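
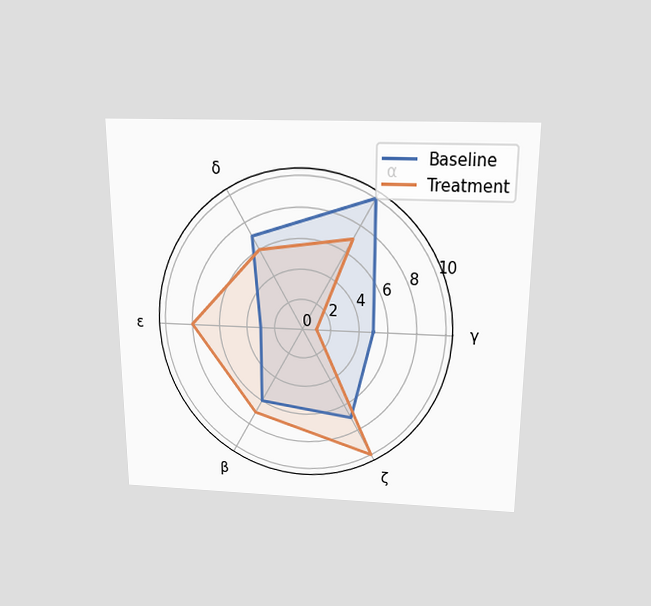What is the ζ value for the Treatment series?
The chart is viewed slightly from above. On the ζ axis, Treatment reaches 10.

10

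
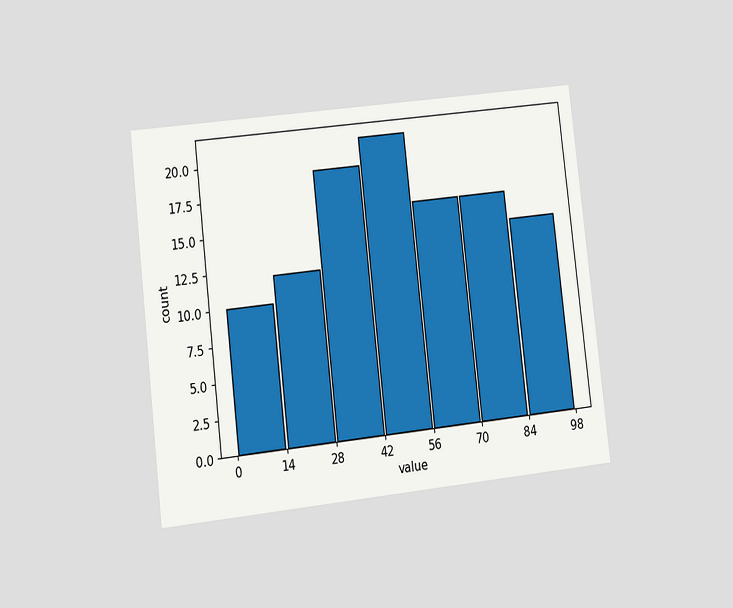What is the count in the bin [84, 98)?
The chart is tilted about 7° counter-clockwise and viewed at a slight angle. The [84, 98) bin has height 14.

14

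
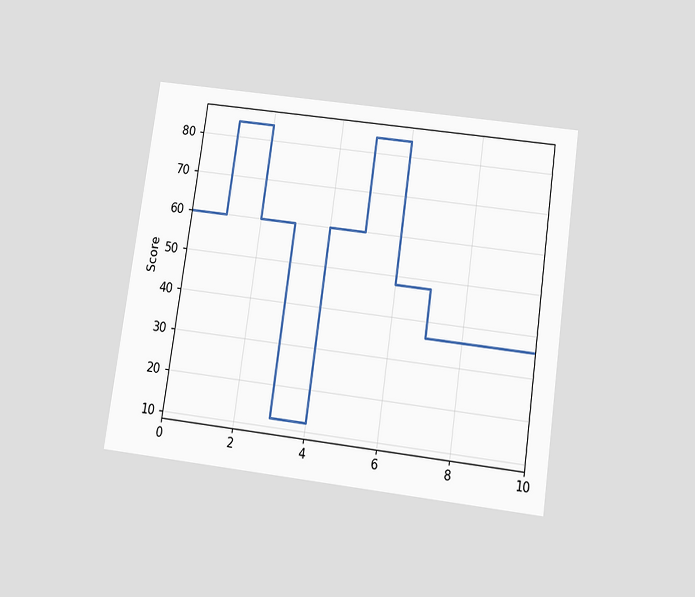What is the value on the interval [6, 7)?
48

The chart is tilted about 8° clockwise and viewed slightly from below. On [6, 7) the step sits at 48.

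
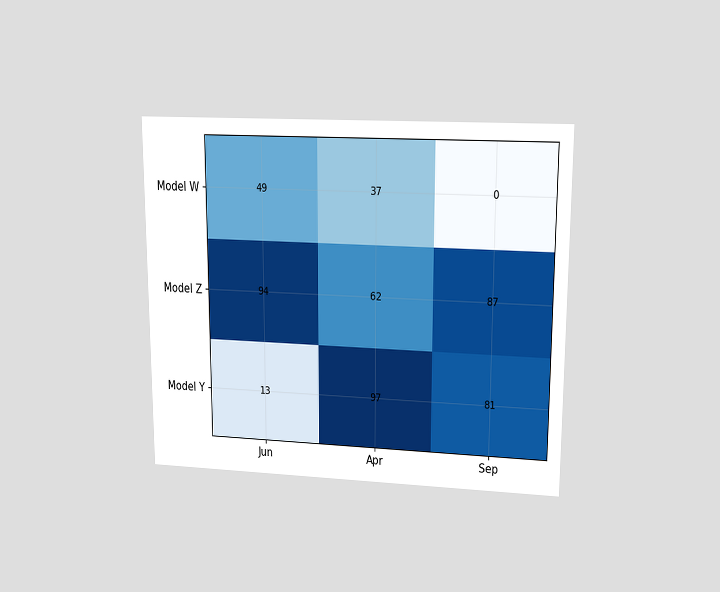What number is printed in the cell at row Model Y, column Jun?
The chart is viewed at a slight angle. The (Model Y, Jun) cell reads 13.

13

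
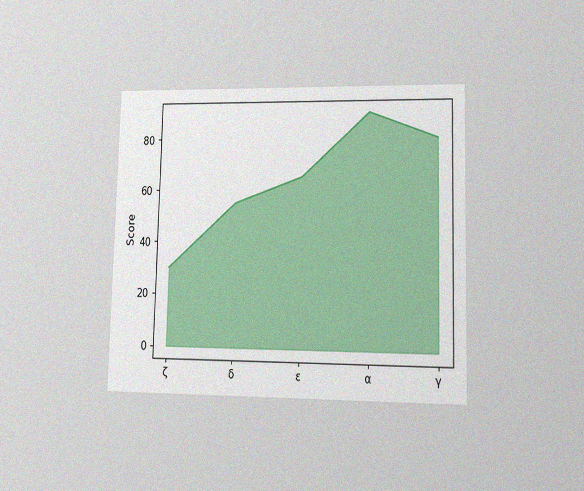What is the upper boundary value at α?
The chart is viewed at a slight angle, with some photo noise. At α the upper boundary is at 90.

90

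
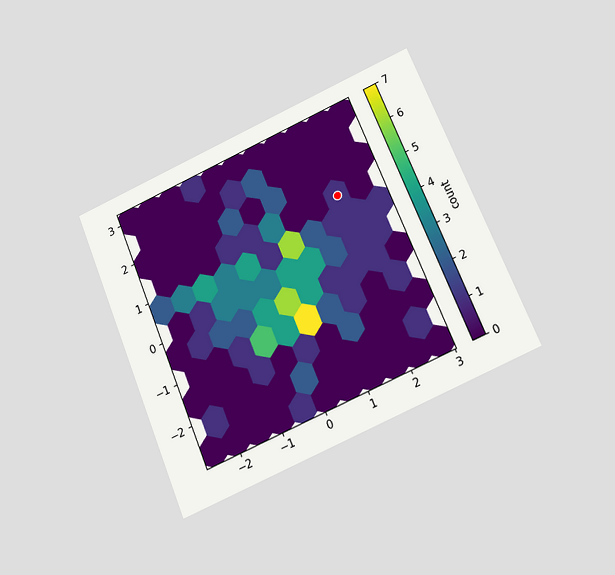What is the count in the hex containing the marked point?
The chart is tilted about 22° counter-clockwise and viewed slightly from below. The marked hex reads 1 on the colorbar.

1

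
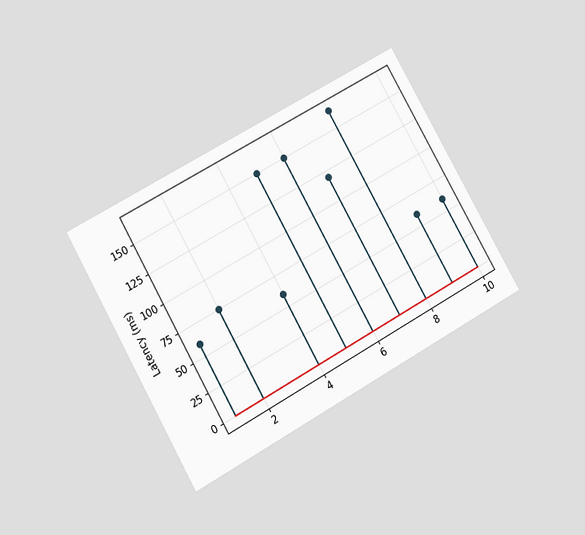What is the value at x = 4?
The chart is tilted about 30° counter-clockwise and viewed at a slight angle. The stem at x=4 reaches 60ms.

60ms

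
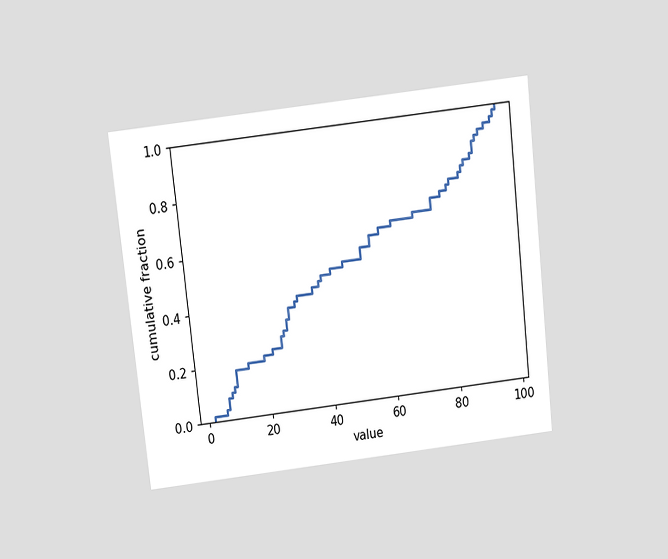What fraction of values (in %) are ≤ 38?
46%

The chart is tilted about 6° counter-clockwise and viewed slightly from above. At x=38 the ECDF step is at 46%.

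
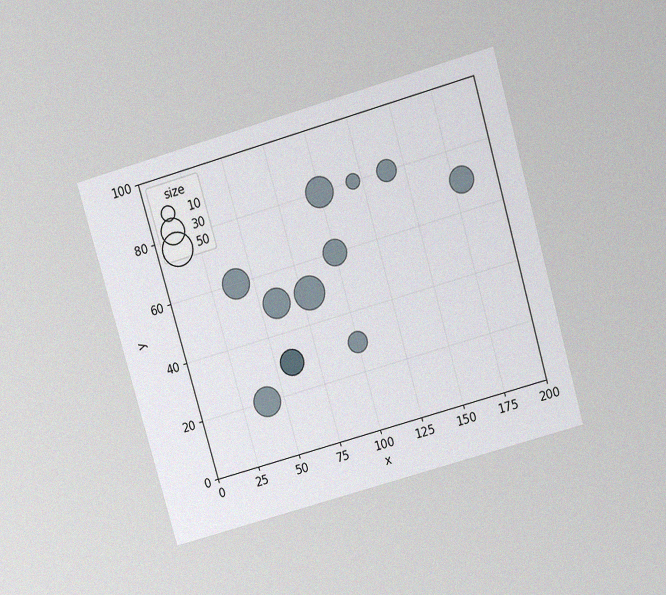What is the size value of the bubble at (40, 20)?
40

The chart is tilted about 16° counter-clockwise and viewed slightly from above, with some photo noise. Matching the bubble at (40, 20) against the size legend gives 40.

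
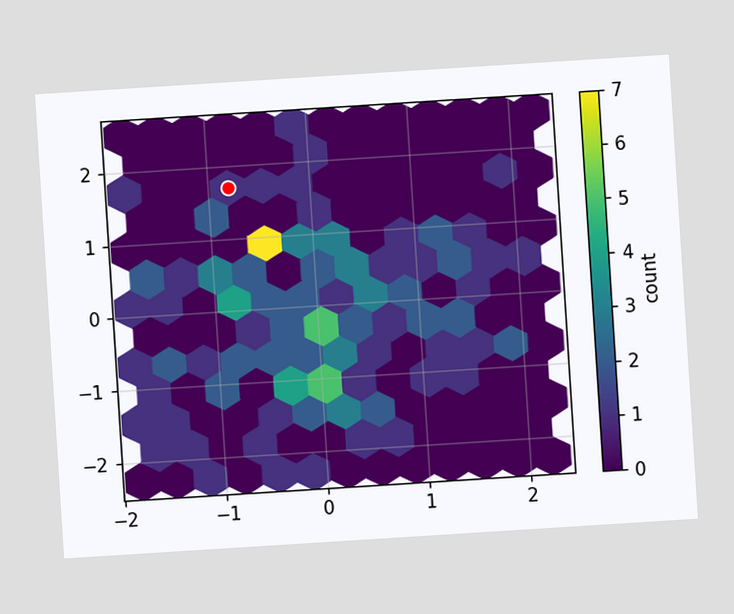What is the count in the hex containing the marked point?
1

The chart is tilted about 4° counter-clockwise. The marked hex reads 1 on the colorbar.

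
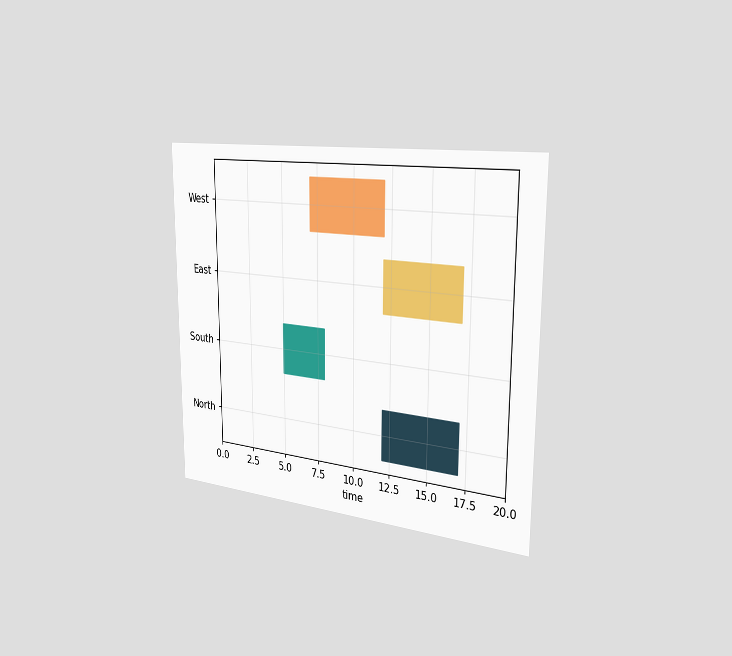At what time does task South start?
The chart is viewed slightly from the right. The South bar begins at t=5.

5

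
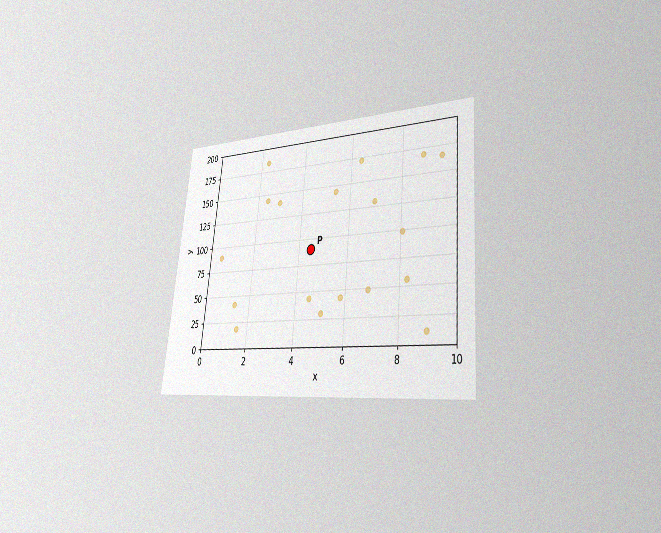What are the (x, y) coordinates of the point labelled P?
(4.5, 90)

The chart is tilted about 5° clockwise and viewed slightly from the right, with some photo noise. Following the gridlines from P to each axis, P sits at (4.5, 90).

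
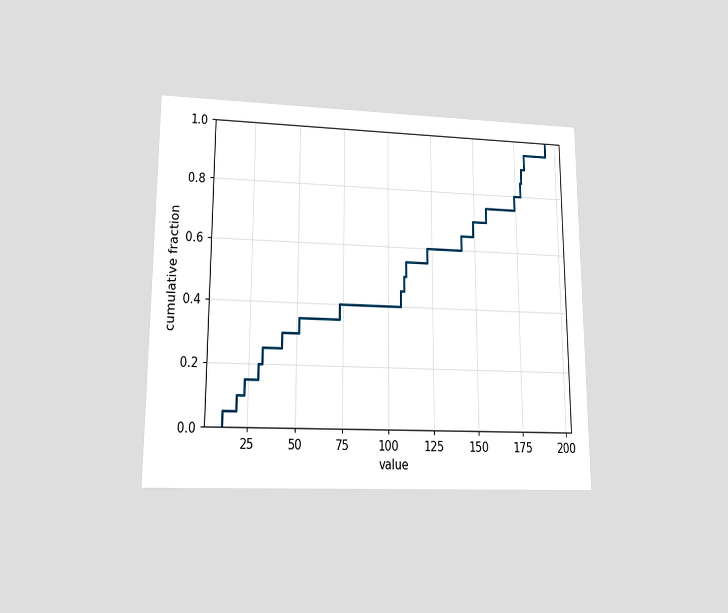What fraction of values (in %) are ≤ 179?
90%

The chart is viewed at a slight angle. At x=179 the ECDF step is at 90%.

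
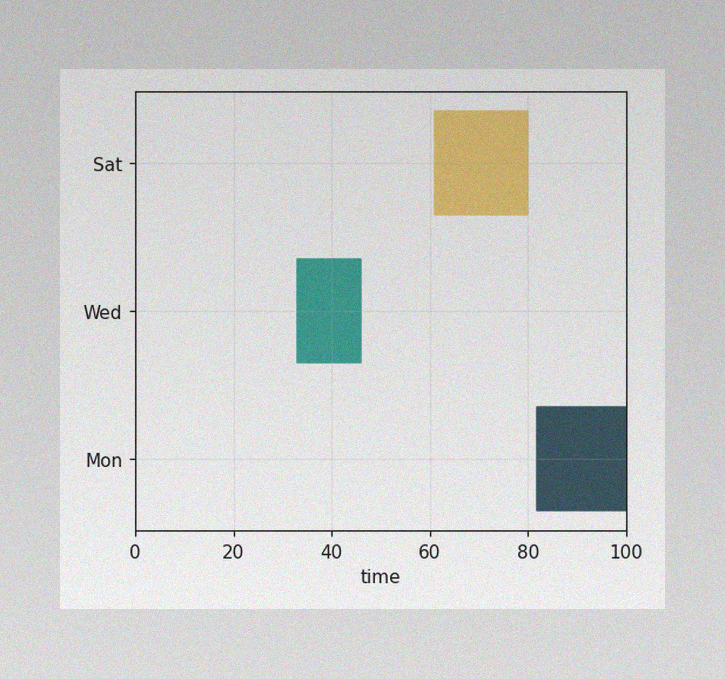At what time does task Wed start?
33

The image has some photo noise and uneven lighting. The Wed bar begins at t=33.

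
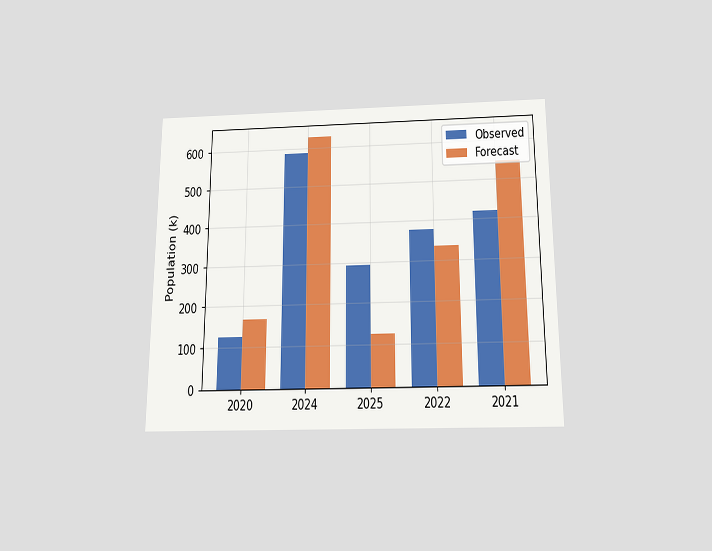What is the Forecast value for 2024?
630k

The chart is viewed slightly from below. The Forecast bar at 2024 reaches 630k on the y-axis.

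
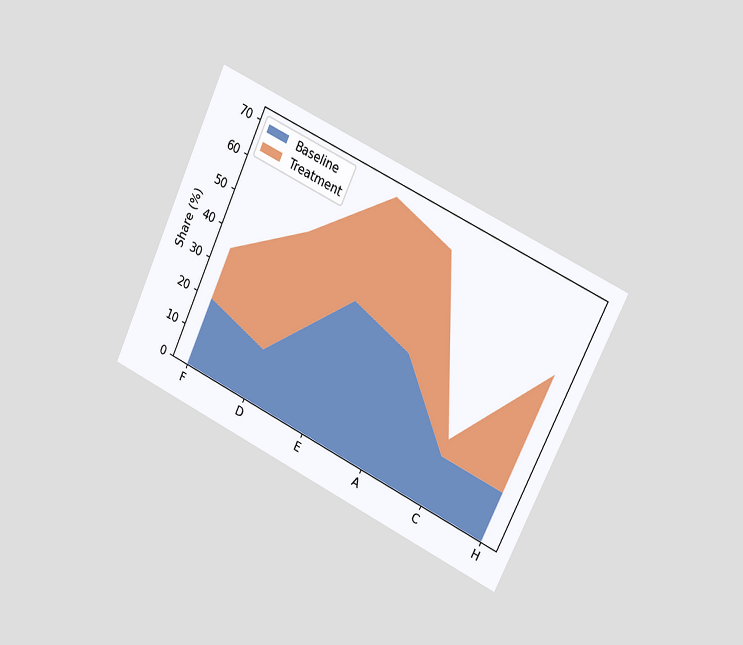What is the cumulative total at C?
The chart is tilted about 25° clockwise and viewed slightly from the right. The stacked total at C reaches 20%.

20%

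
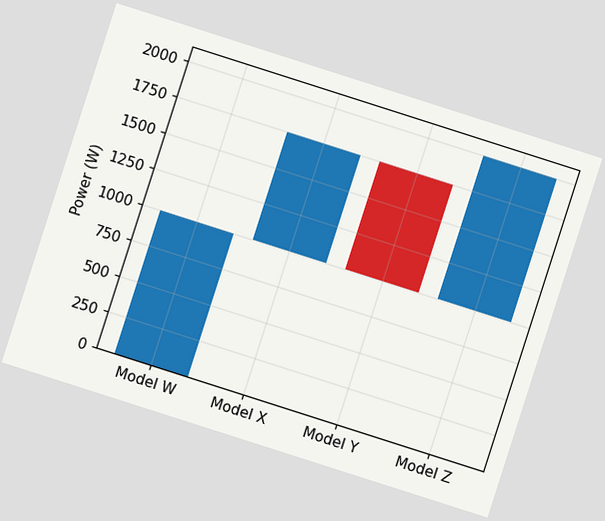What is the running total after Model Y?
1000W

The chart is tilted about 18° clockwise. After Model Y the running total reaches 1000W.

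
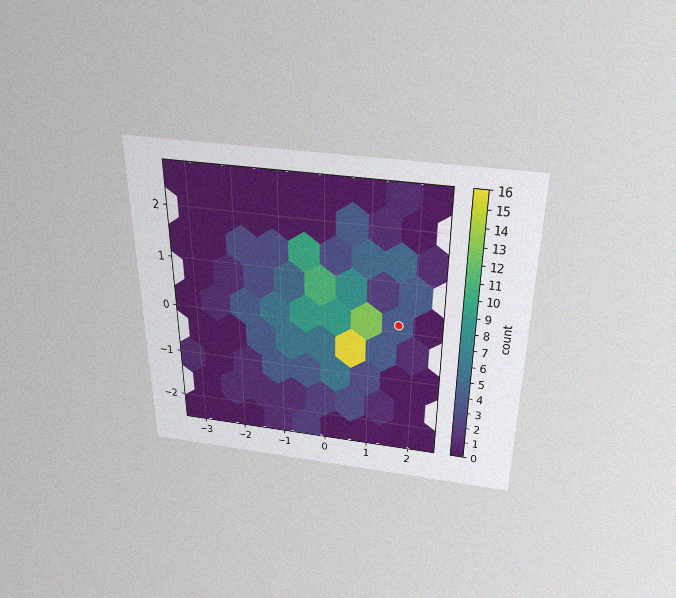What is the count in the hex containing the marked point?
The chart is viewed slightly from above, with some photo noise. The marked hex reads 4 on the colorbar.

4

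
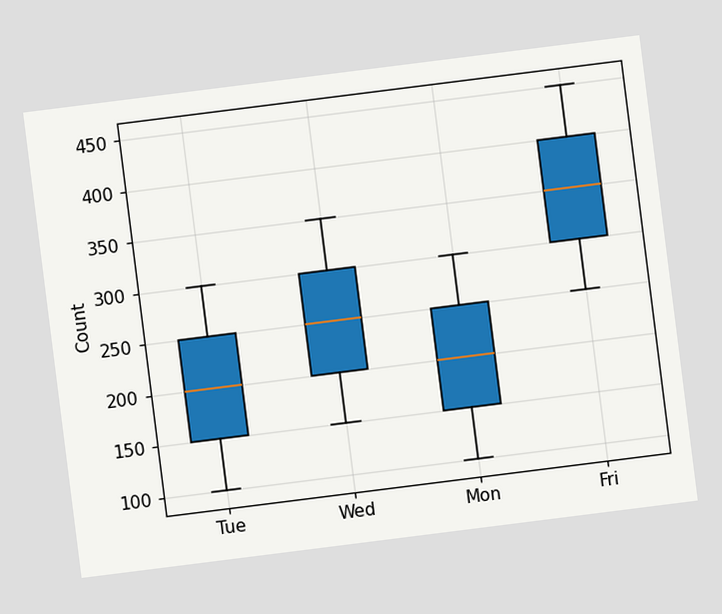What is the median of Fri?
The chart is tilted about 7° counter-clockwise. The median line in the Fri box sits at 350.

350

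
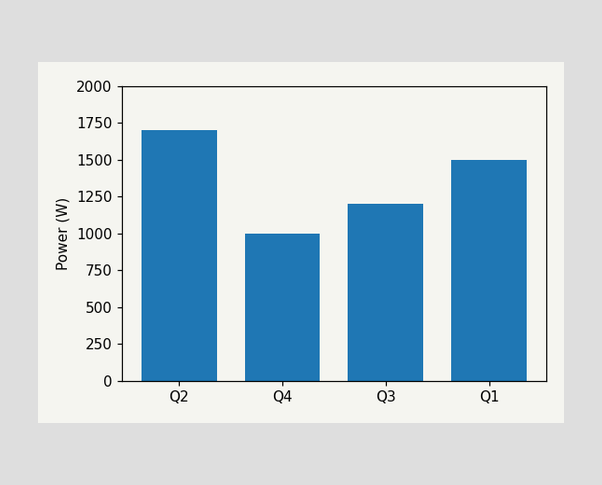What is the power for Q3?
Reading along the chart's y-axis, the Q3 bar reaches 1200W.

1200W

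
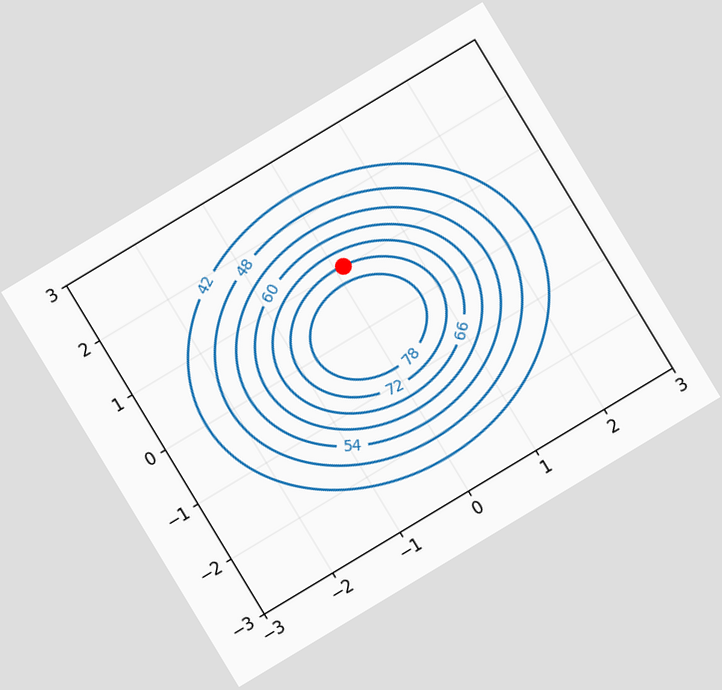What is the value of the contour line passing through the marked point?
The chart is tilted about 31° counter-clockwise. The marked point sits on the contour labelled 72.

72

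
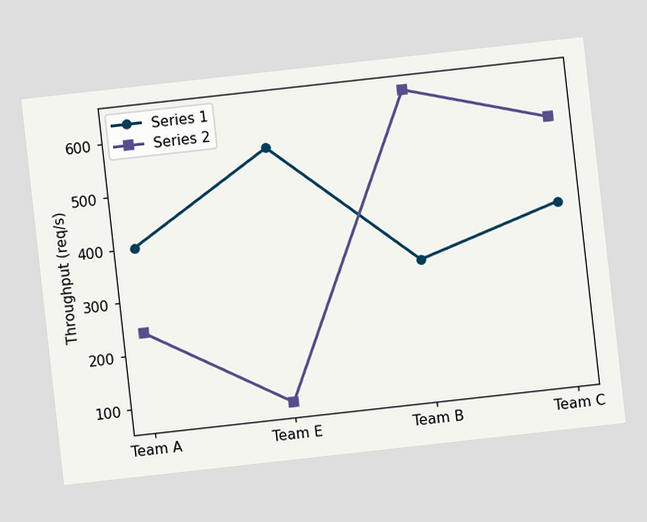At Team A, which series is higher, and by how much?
The chart is tilted about 6° counter-clockwise. At Team A, Series 1 sits above the other line by 160req/s.

Series 1, by 160req/s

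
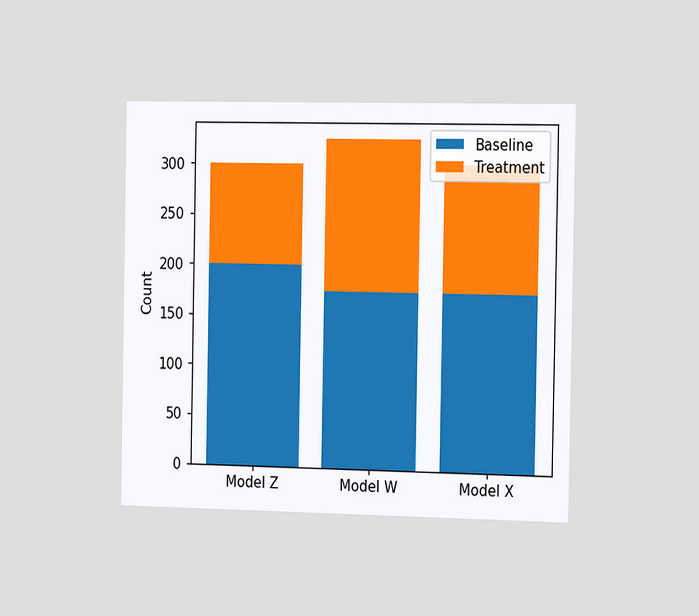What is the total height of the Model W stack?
The chart is viewed slightly from the right. The Model W stack's top reaches 325 on the y-axis.

325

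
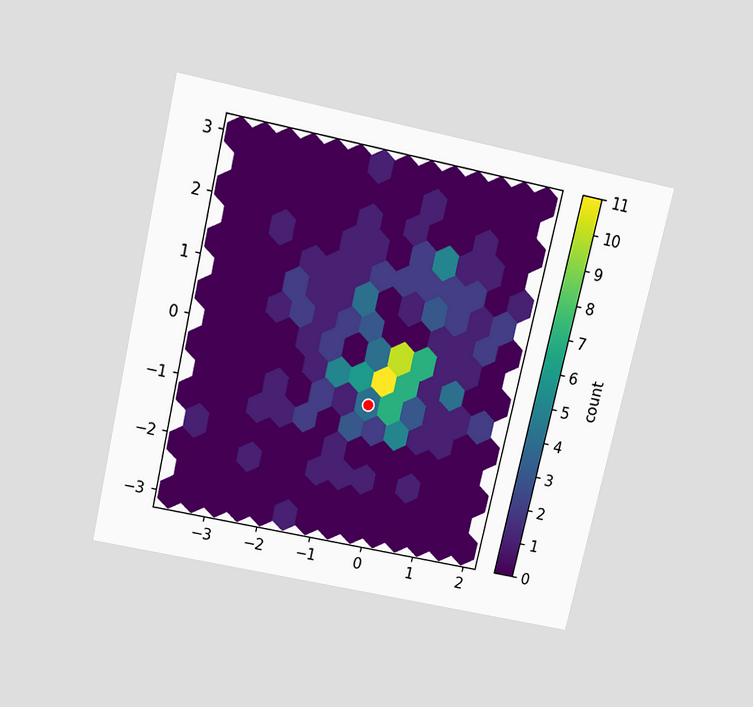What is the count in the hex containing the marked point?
4

The chart is tilted about 13° clockwise and viewed slightly from above. The marked hex reads 4 on the colorbar.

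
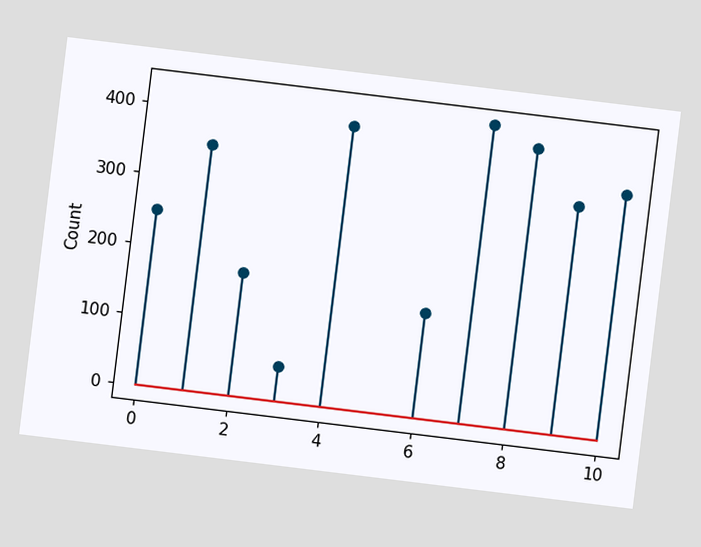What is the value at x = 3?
The chart is tilted about 7° clockwise. The stem at x=3 reaches 50.

50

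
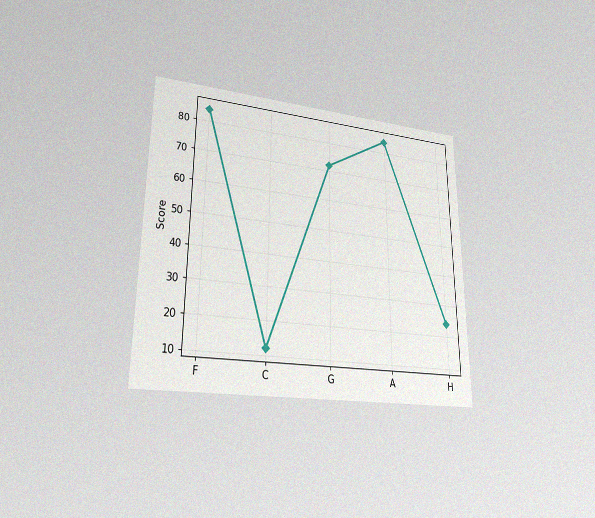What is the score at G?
72

The chart is viewed at a slight angle, with some photo noise. At G, the line is at 72.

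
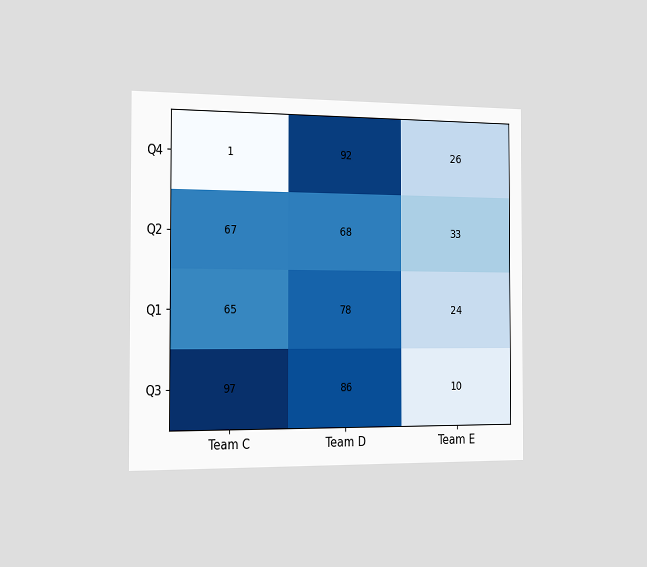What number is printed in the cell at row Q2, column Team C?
The chart is viewed slightly from the left. The (Q2, Team C) cell reads 67.

67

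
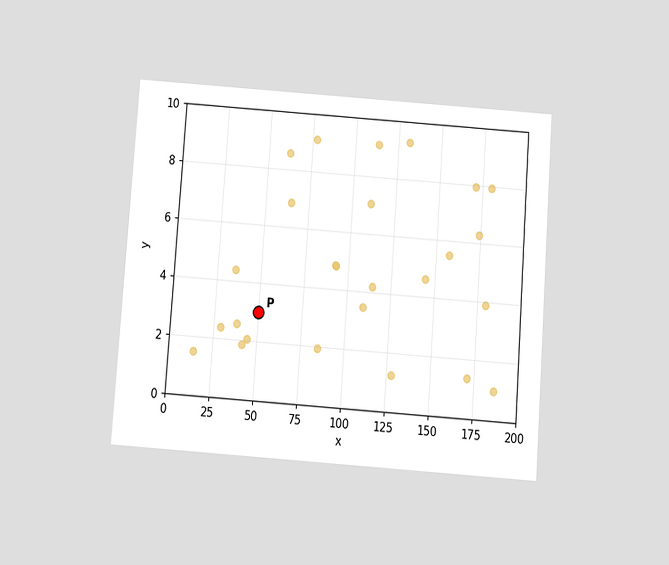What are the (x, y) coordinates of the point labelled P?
The chart is tilted about 4° clockwise and viewed slightly from below. Following the gridlines from P to each axis, P sits at (50, 3).

(50, 3)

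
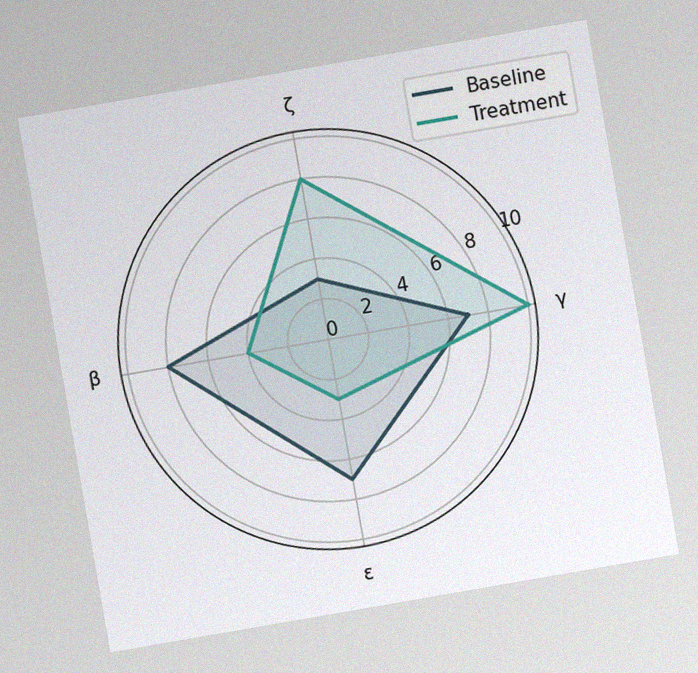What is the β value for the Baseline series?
The chart is tilted about 10° counter-clockwise, with some photo noise. On the β axis, Baseline reaches 8.

8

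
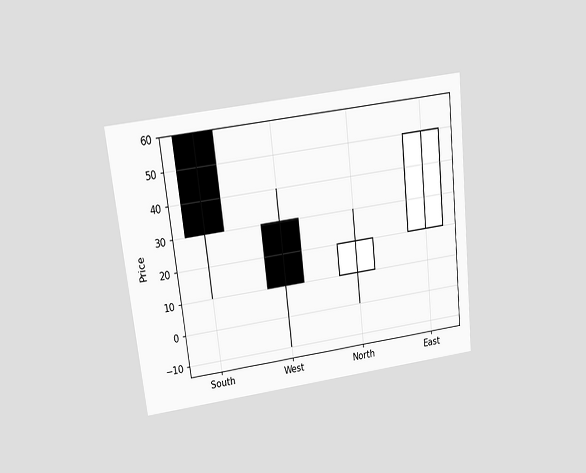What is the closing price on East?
The chart is tilted about 7° counter-clockwise and viewed slightly from above. The East candle closes at 50.

50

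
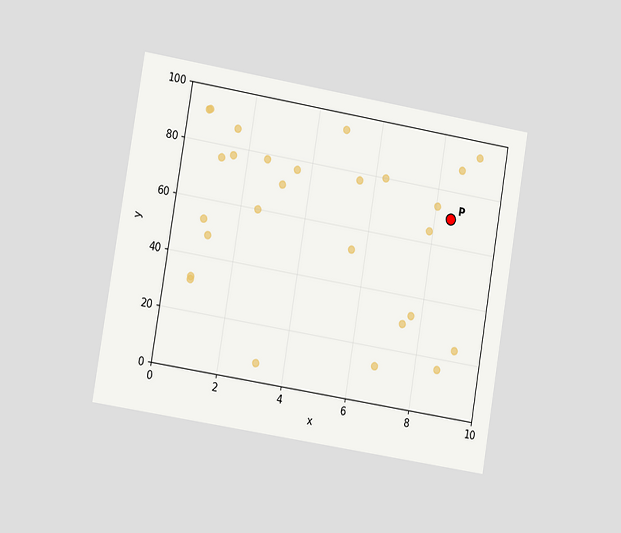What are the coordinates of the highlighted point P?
(8.5, 70)

The chart is tilted about 9° clockwise and viewed slightly from the left. Following the gridlines from P to each axis, P sits at (8.5, 70).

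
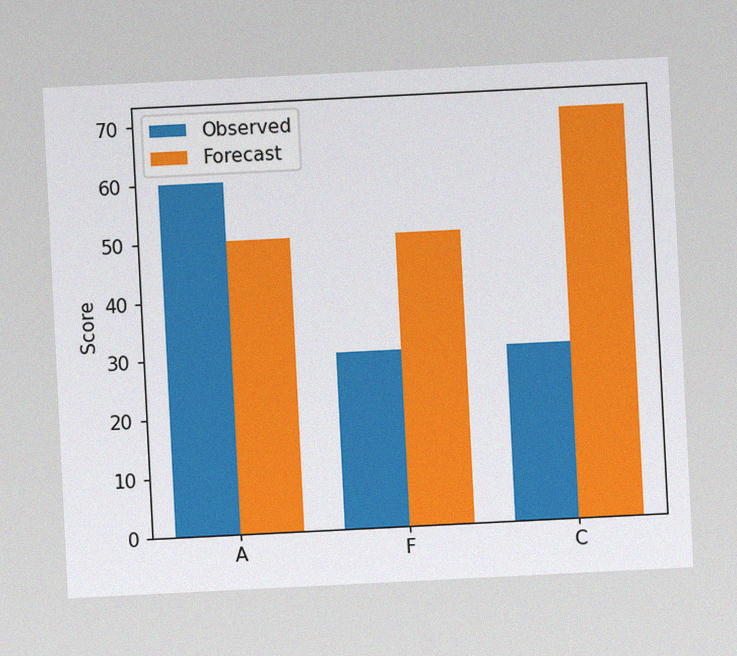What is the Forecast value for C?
The chart is tilted about 3° counter-clockwise, with some photo noise. The Forecast bar at C reaches 70 on the y-axis.

70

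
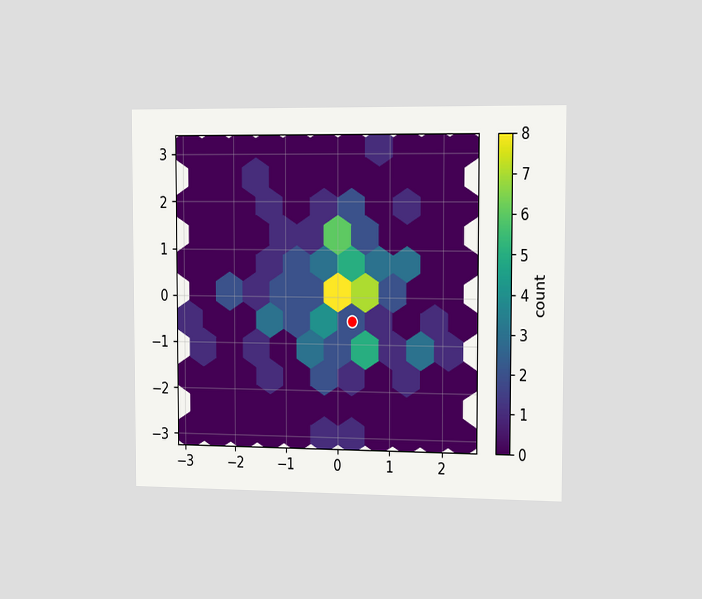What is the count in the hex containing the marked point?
The chart is viewed slightly from the right. The marked hex reads 2 on the colorbar.

2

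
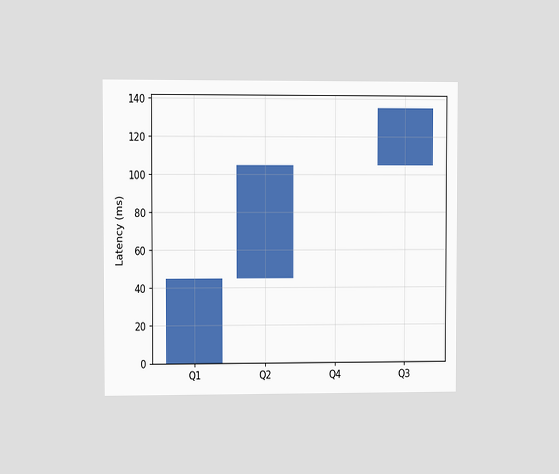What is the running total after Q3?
135ms

The chart is viewed at a slight angle. After Q3 the running total reaches 135ms.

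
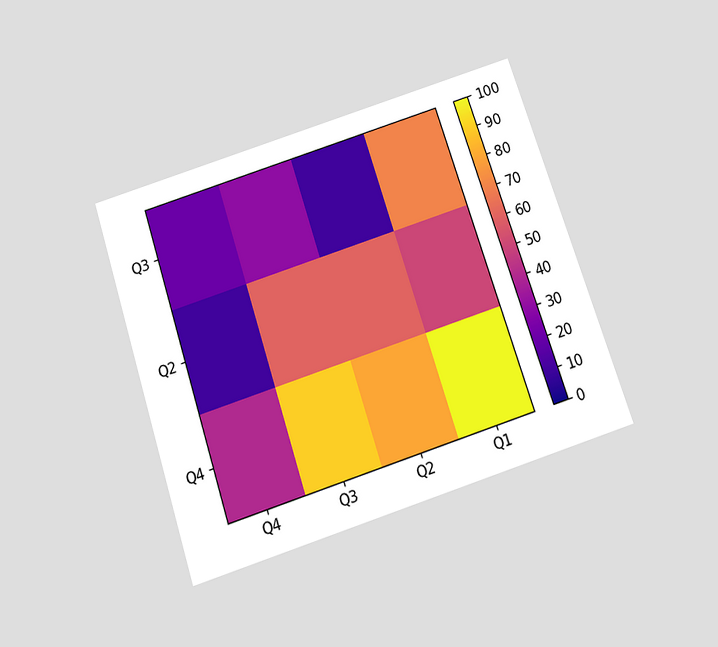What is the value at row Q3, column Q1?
70

The chart is tilted about 18° counter-clockwise and viewed slightly from below. Matching cell (Q3, Q1) against the colorbar gives 70.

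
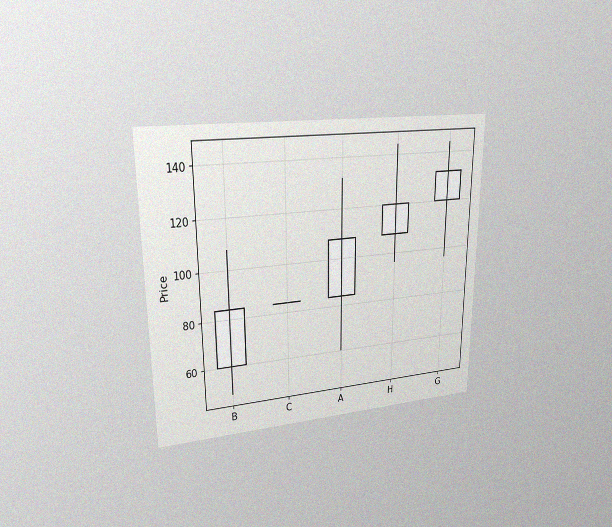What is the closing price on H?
The chart is viewed at a slight angle, with some photo noise. The H candle closes at 120.

120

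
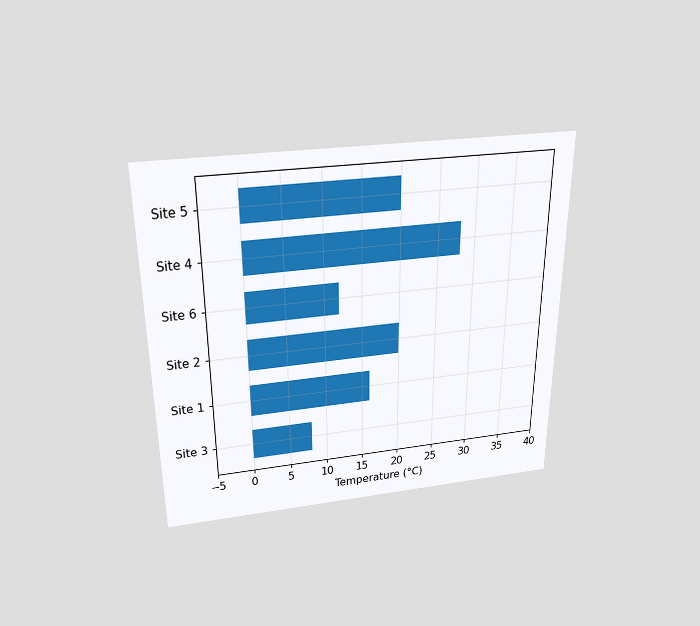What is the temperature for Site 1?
16°C

The chart is viewed slightly from above. Reading along the chart's x-axis, the Site 1 bar reaches 16°C.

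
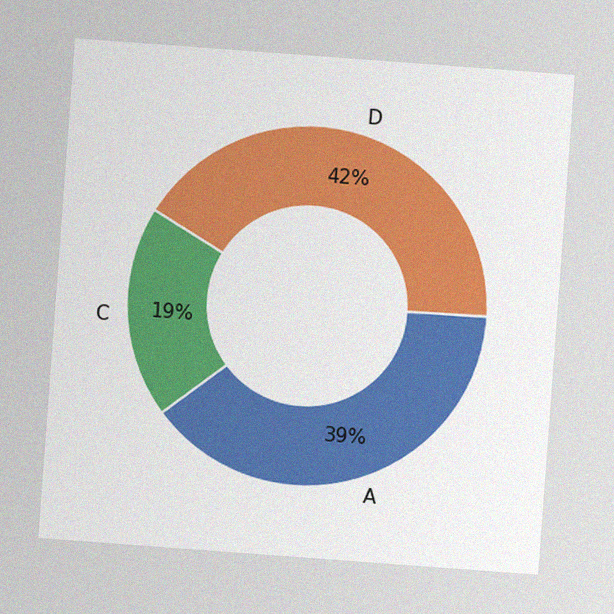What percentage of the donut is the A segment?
39%

The chart is tilted about 4° clockwise, with some photo noise. The A segment takes up 39% of the ring.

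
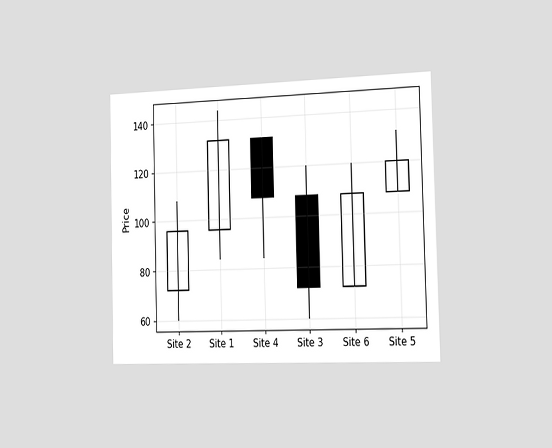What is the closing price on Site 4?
108

The chart is viewed slightly from the right. The Site 4 candle closes at 108.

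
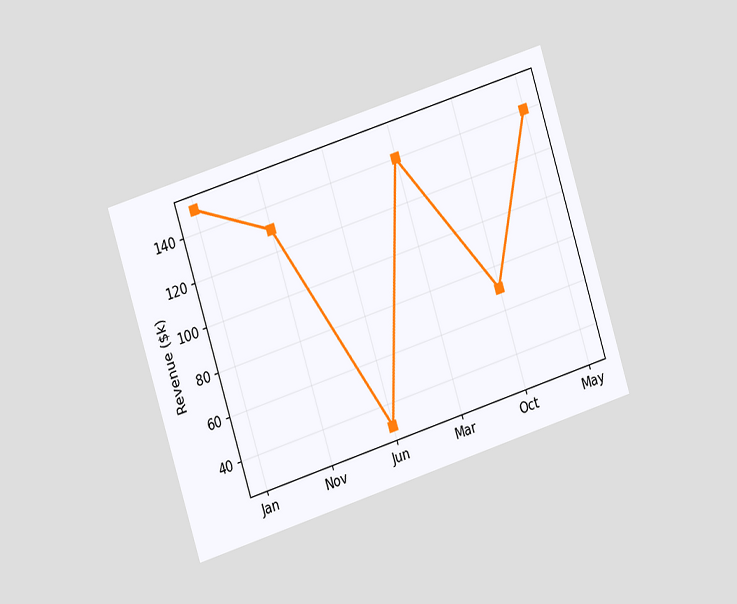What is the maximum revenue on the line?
$150k

The chart is tilted about 18° counter-clockwise and viewed slightly from the left. The highest point is at Jan, and reading across to the y-axis gives $150k.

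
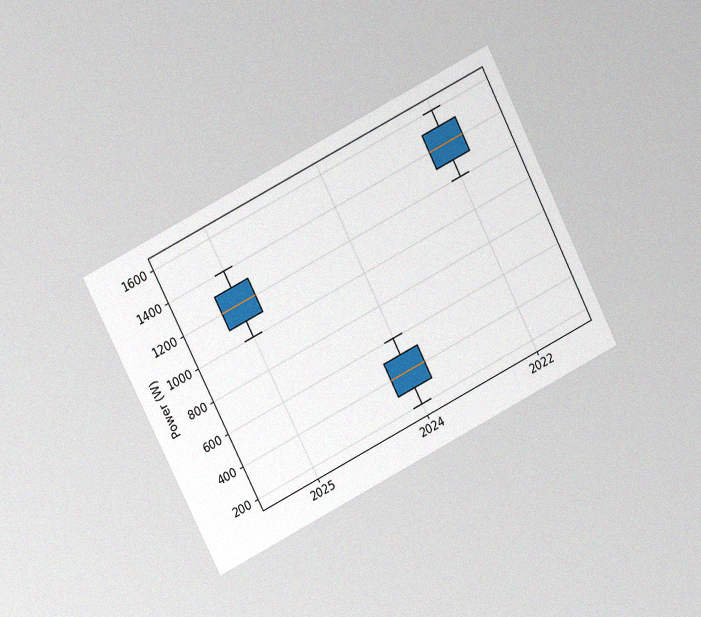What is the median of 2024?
The chart is tilted about 27° counter-clockwise and viewed at a slight angle, with some photo noise. The median line in the 2024 box sits at 400W.

400W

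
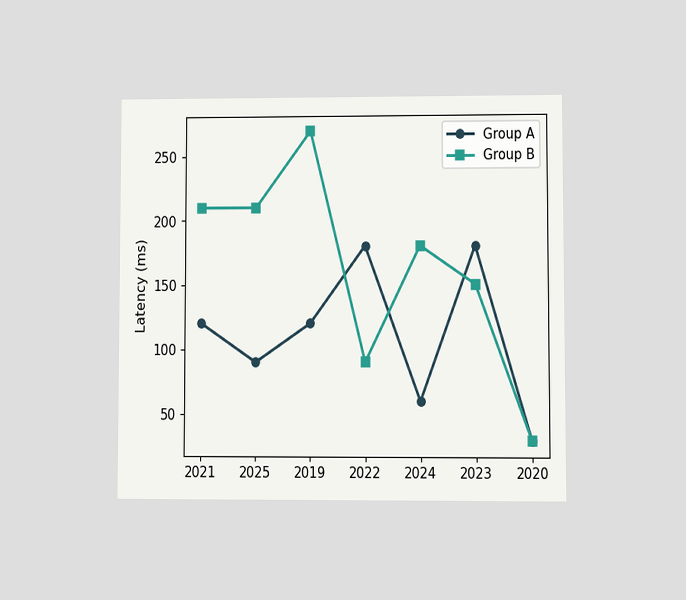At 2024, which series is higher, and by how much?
Group B, by 120ms

The chart is viewed at a slight angle. At 2024, Group B sits above the other line by 120ms.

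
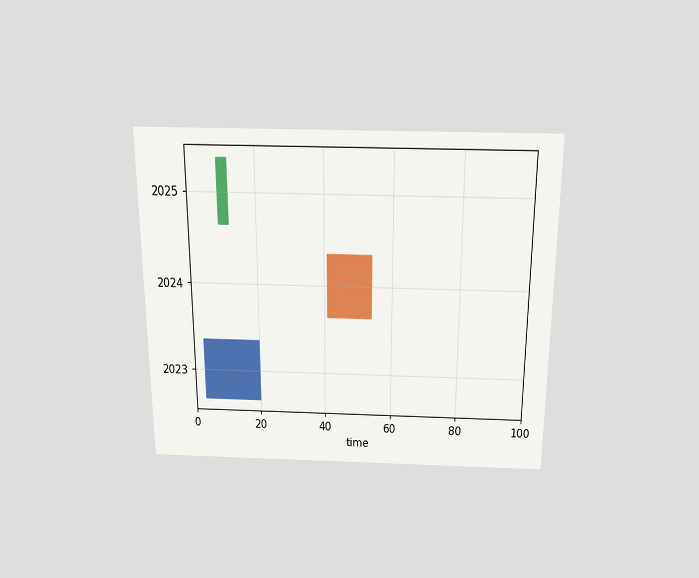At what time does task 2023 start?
3

The chart is viewed slightly from above. The 2023 bar begins at t=3.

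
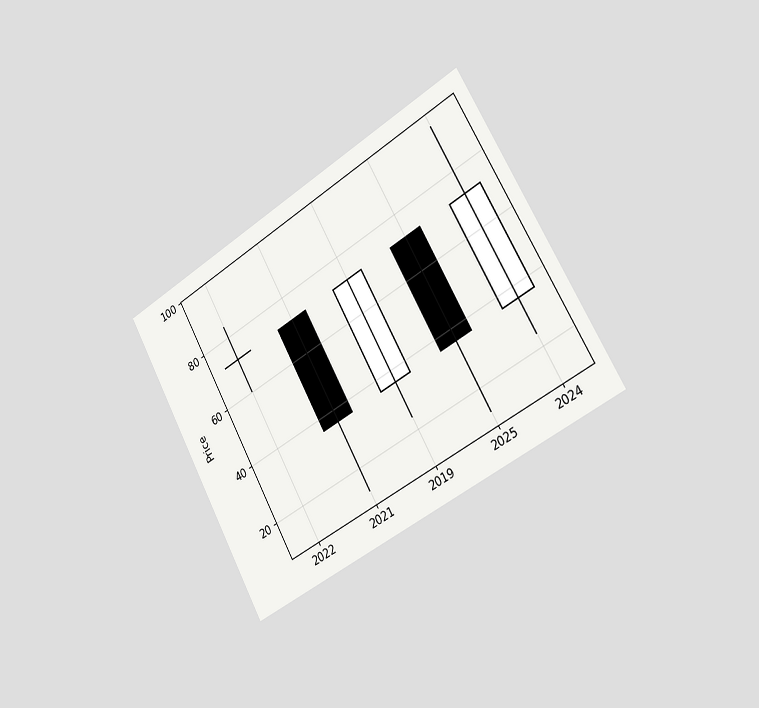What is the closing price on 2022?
The chart is tilted about 29° counter-clockwise and viewed slightly from the right. The 2022 candle closes at 72.

72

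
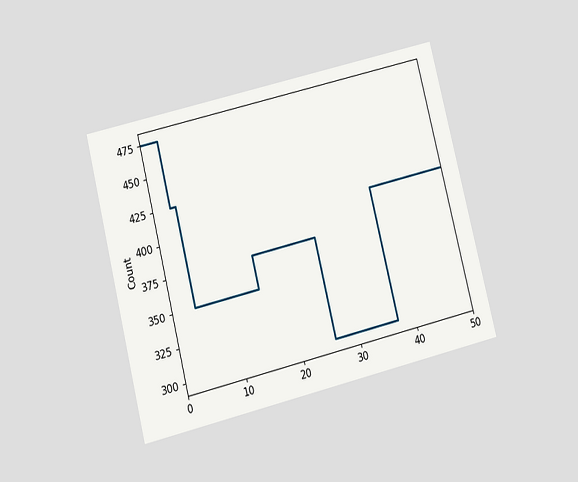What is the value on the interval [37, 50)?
400

The chart is tilted about 14° counter-clockwise and viewed slightly from below. On [37, 50) the step sits at 400.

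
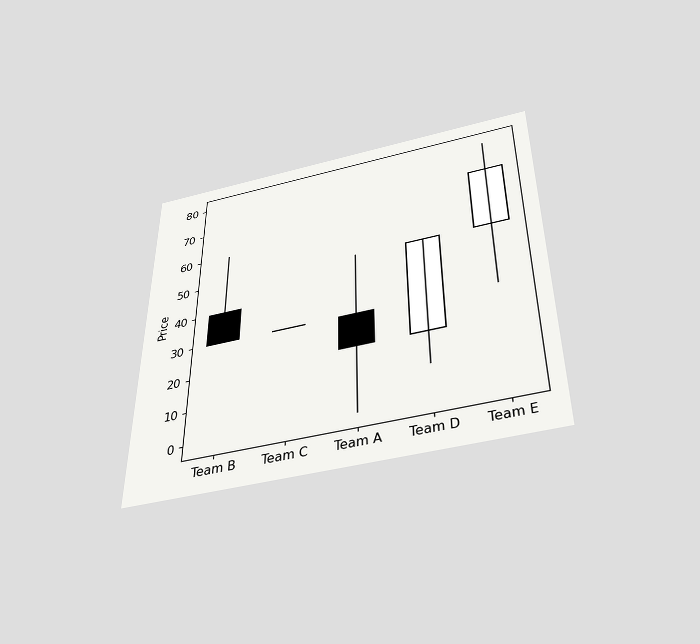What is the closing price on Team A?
20

The chart is viewed slightly from below. The Team A candle closes at 20.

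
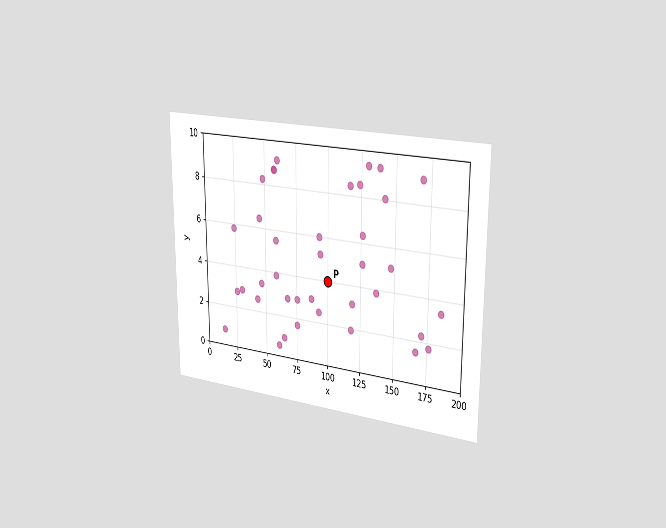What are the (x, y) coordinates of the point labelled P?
The chart is viewed slightly from the right. Following the gridlines from P to each axis, P sits at (100, 4).

(100, 4)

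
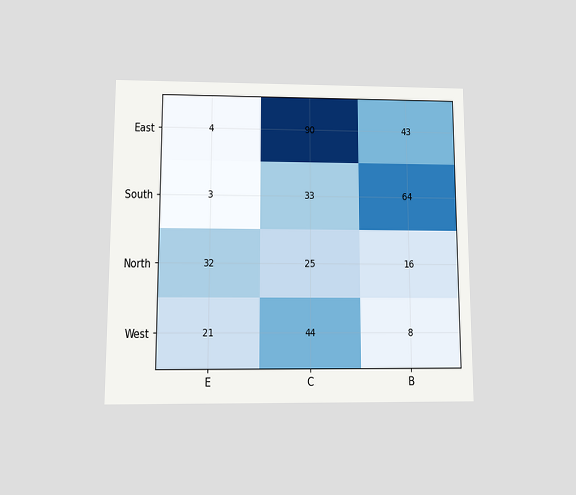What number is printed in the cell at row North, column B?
16

The chart is viewed at a slight angle. The (North, B) cell reads 16.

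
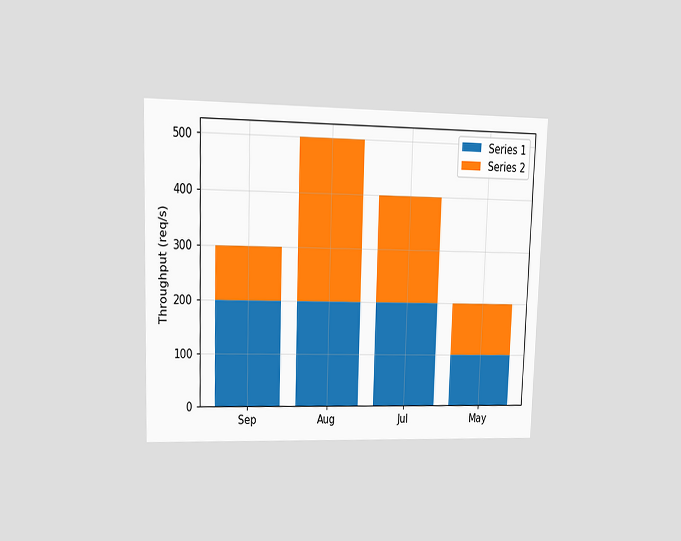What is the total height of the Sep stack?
The chart is viewed at a slight angle. The Sep stack's top reaches 300req/s on the y-axis.

300req/s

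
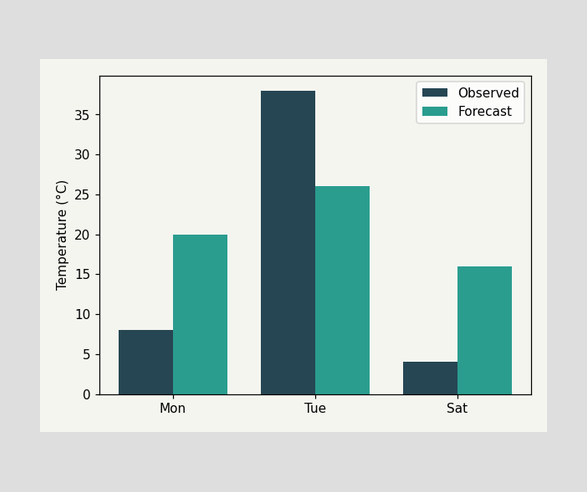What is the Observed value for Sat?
The Observed bar at Sat reaches 4°C on the y-axis.

4°C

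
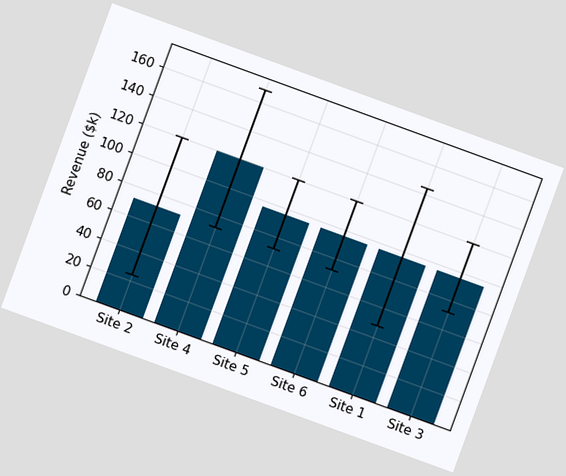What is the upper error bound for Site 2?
The chart is tilted about 20° clockwise. The Site 2 bar's upper whisker reaches $120k.

$120k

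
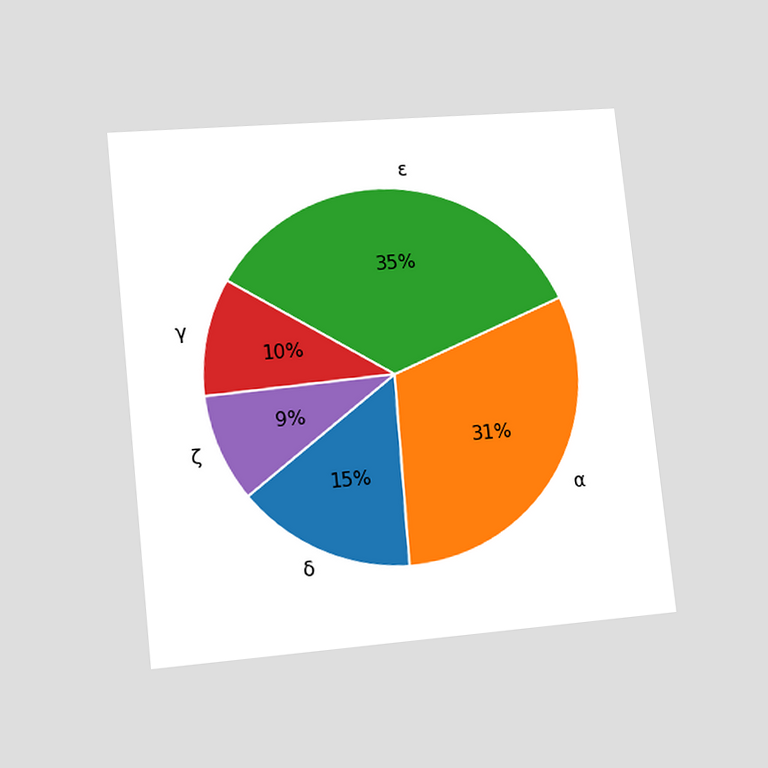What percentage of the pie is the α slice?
The chart is tilted about 6° counter-clockwise and viewed at a slight angle. The α slice takes up 31% of the pie.

31%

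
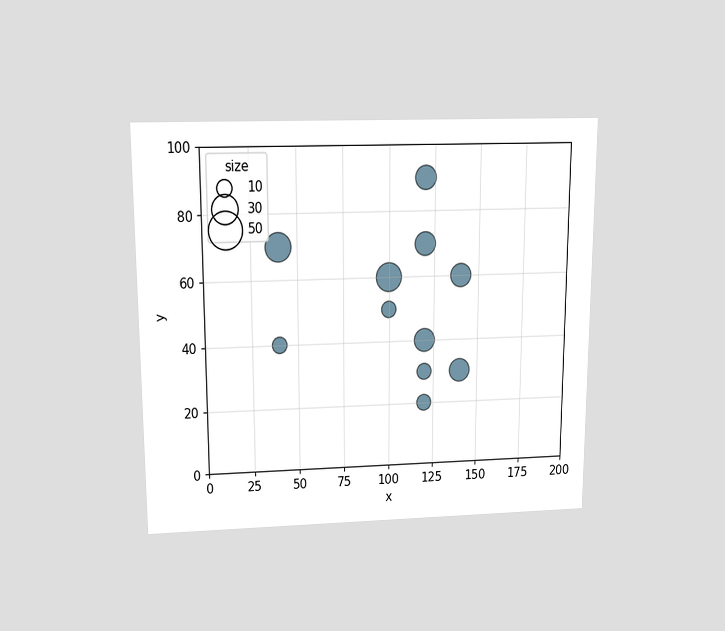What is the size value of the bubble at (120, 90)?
20

The chart is viewed slightly from above. Matching the bubble at (120, 90) against the size legend gives 20.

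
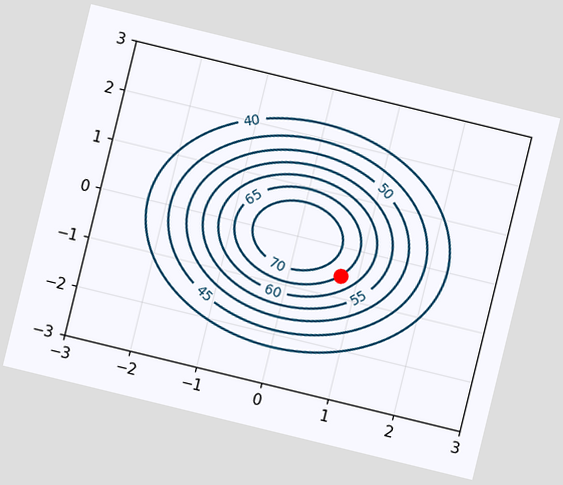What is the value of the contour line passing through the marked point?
65

The chart is tilted about 14° clockwise. The marked point sits on the contour labelled 65.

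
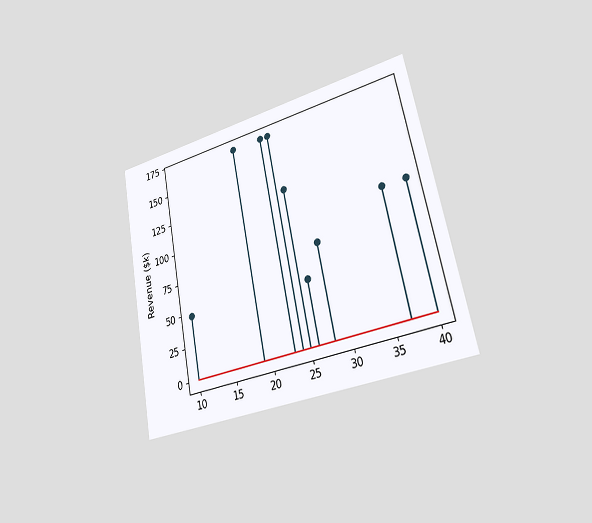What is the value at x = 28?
$72k

The chart is tilted about 11° counter-clockwise and viewed slightly from the right. The stem at x=28 reaches $72k.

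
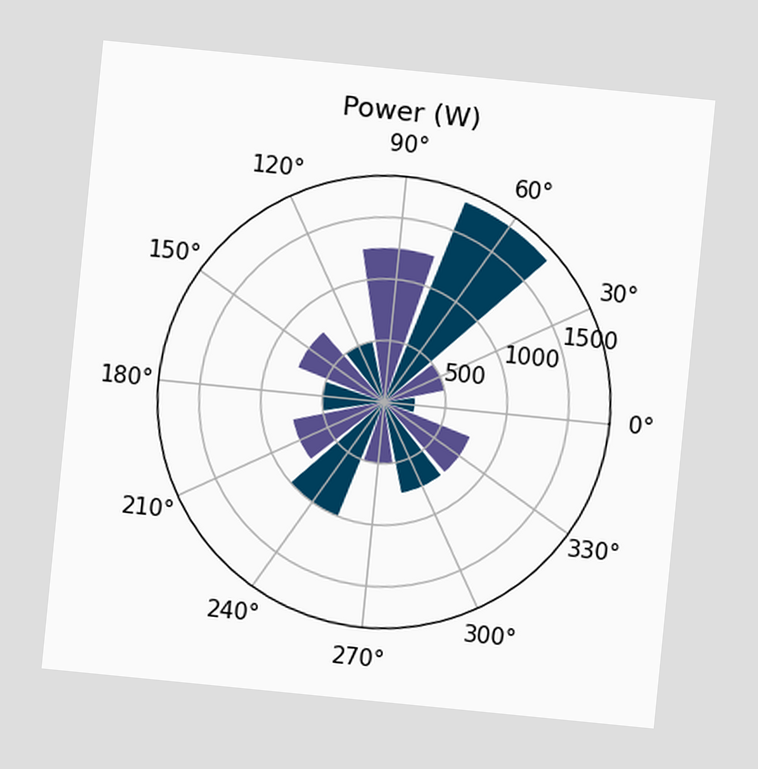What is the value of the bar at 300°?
The chart is tilted about 6° clockwise. The bar at 300° reaches 750W on the radial axis.

750W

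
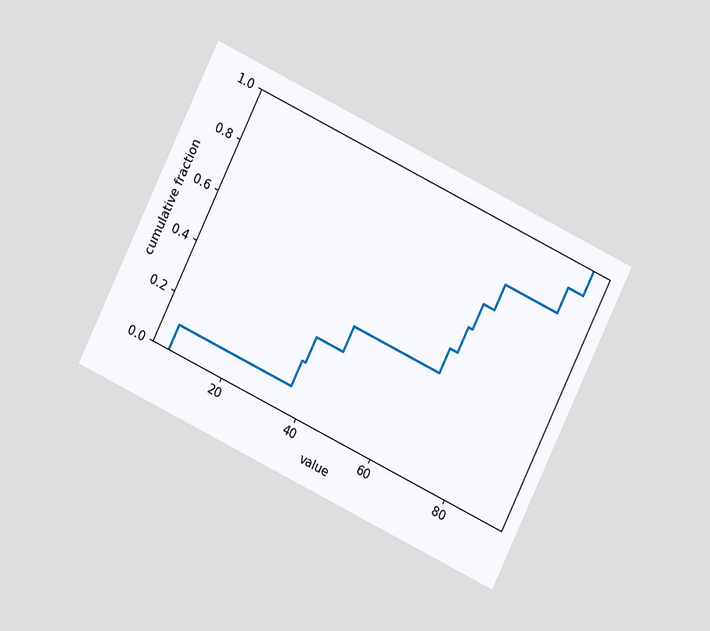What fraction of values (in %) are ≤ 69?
The chart is tilted about 26° clockwise and viewed at a slight angle. At x=69 the ECDF step is at 60%.

60%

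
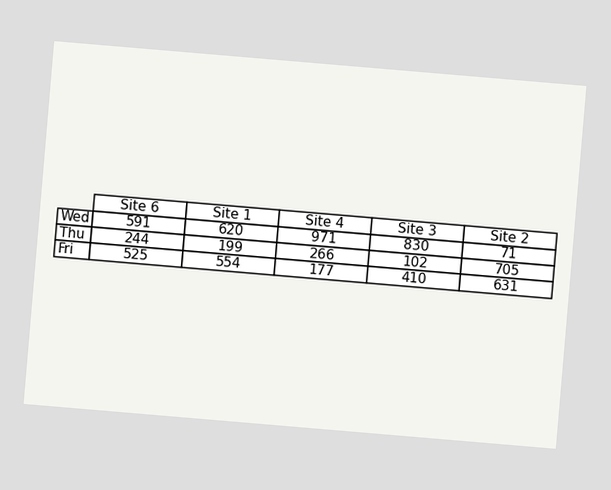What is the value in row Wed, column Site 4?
The chart is tilted about 5° clockwise. The (Wed, Site 4) cell reads 971.

971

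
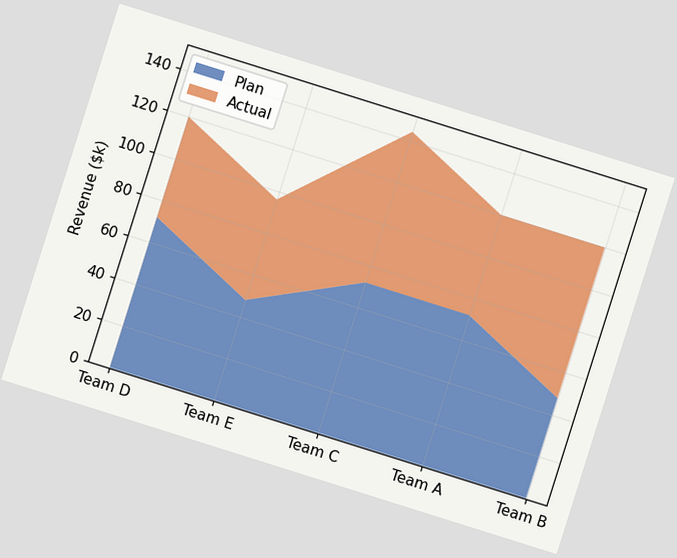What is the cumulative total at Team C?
$144k

The chart is tilted about 17° clockwise. The stacked total at Team C reaches $144k.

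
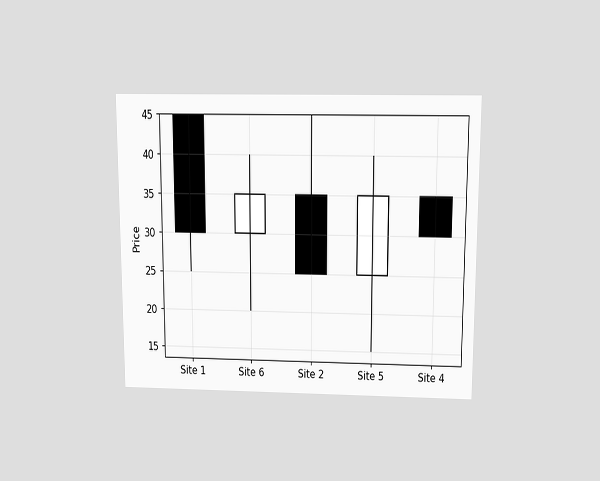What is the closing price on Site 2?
The chart is viewed slightly from above. The Site 2 candle closes at 25.

25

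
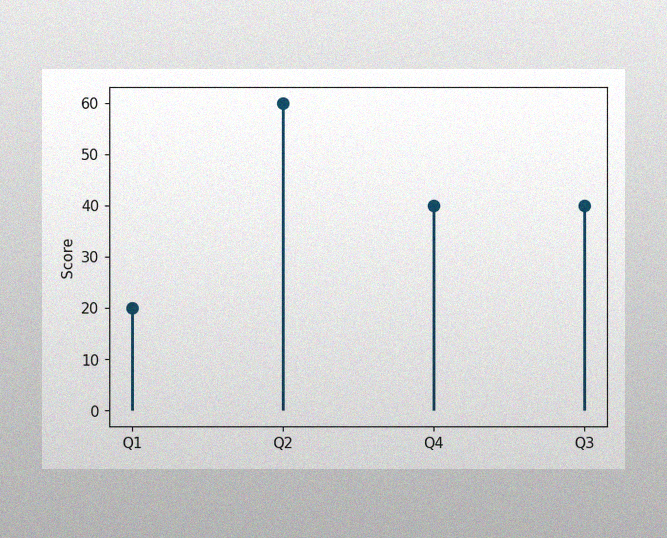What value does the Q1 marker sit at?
The image has some photo noise and uneven lighting. The Q1 marker sits at 20.

20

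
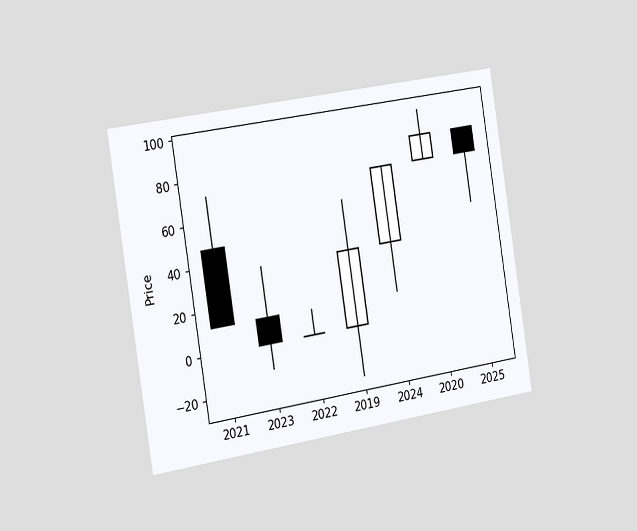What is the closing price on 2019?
The chart is tilted about 9° counter-clockwise and viewed slightly from the left. The 2019 candle closes at 36.

36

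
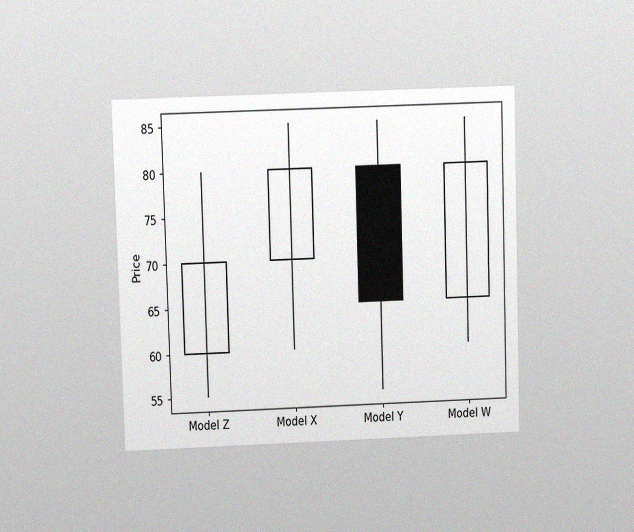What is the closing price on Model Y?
65

The chart is viewed at a slight angle, with some photo noise. The Model Y candle closes at 65.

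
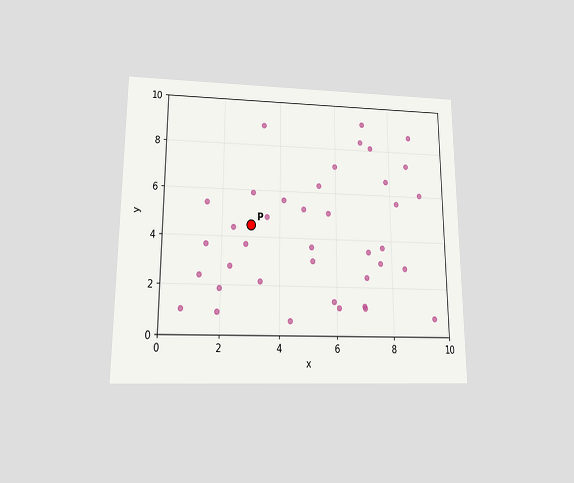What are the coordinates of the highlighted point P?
The chart is viewed slightly from below. Following the gridlines from P to each axis, P sits at (3, 4.5).

(3, 4.5)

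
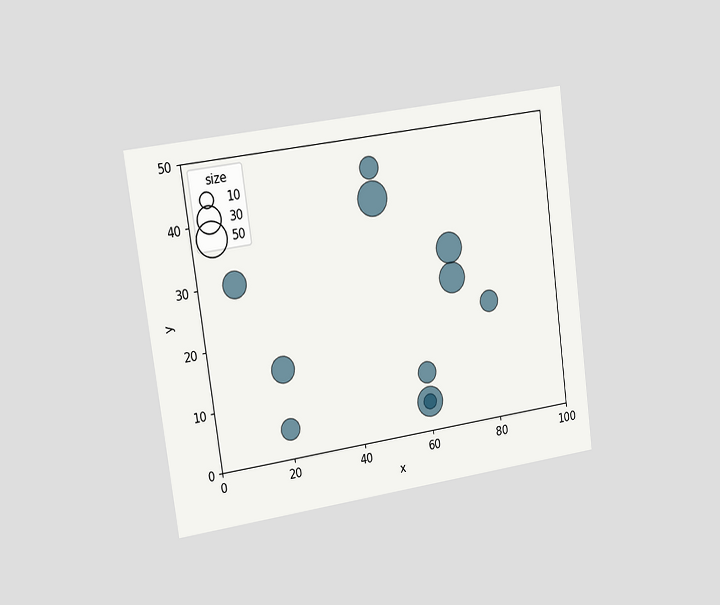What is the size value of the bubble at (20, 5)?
20

The chart is tilted about 8° counter-clockwise and viewed slightly from the left. Matching the bubble at (20, 5) against the size legend gives 20.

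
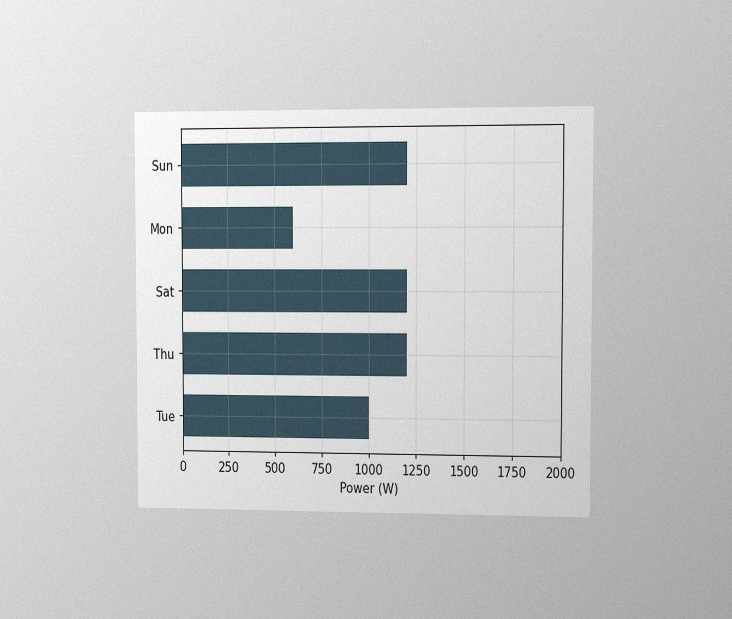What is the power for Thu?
1200W

The chart is viewed slightly from the right, with some photo noise. Reading along the chart's x-axis, the Thu bar reaches 1200W.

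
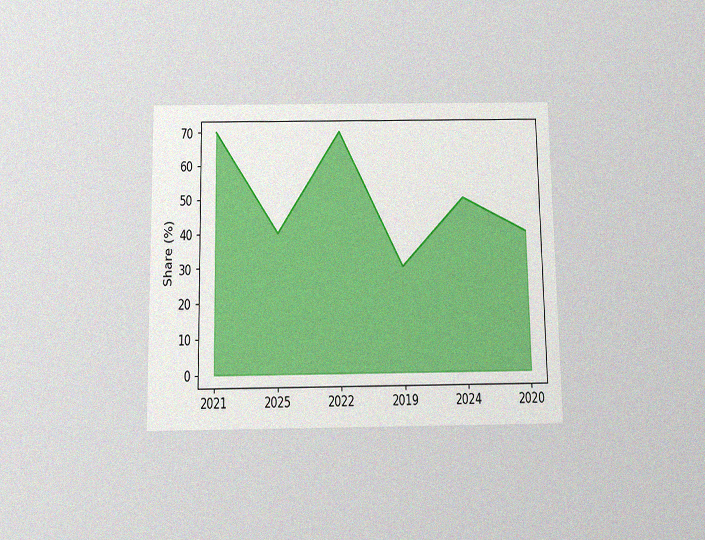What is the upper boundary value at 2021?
70%

The chart is viewed slightly from below, with some photo noise. At 2021 the upper boundary is at 70%.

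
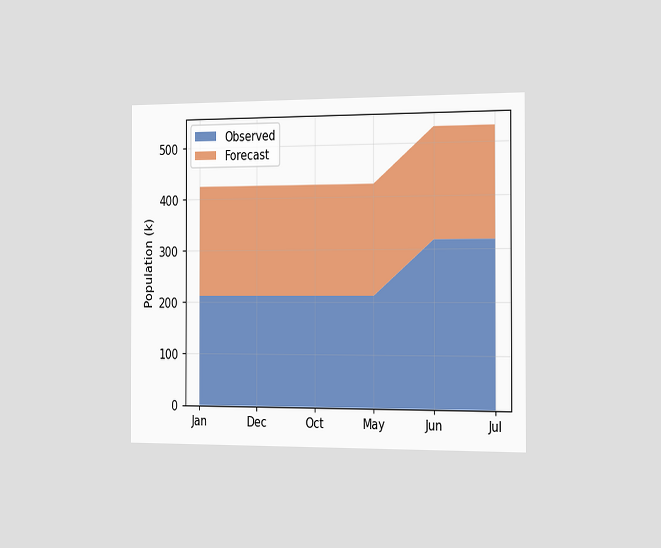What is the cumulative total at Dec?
The chart is viewed slightly from the right. The stacked total at Dec reaches 424k.

424k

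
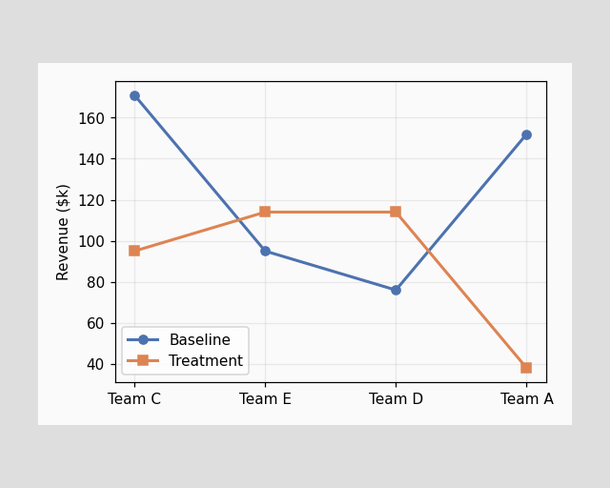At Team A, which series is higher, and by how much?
At Team A, Baseline sits above the other line by $114k.

Baseline, by $114k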